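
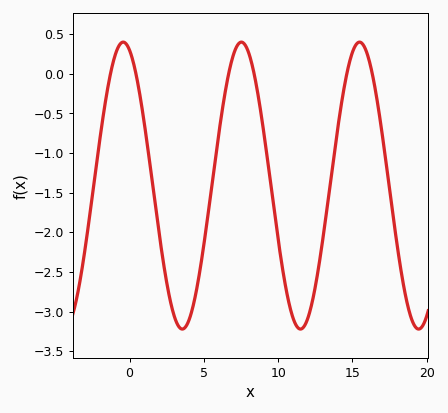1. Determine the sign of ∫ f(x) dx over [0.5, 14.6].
negative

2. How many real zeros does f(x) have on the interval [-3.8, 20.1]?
6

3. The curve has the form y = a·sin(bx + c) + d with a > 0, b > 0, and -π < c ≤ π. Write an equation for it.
y = 1.81sin(0.79x + 1.91) - 1.41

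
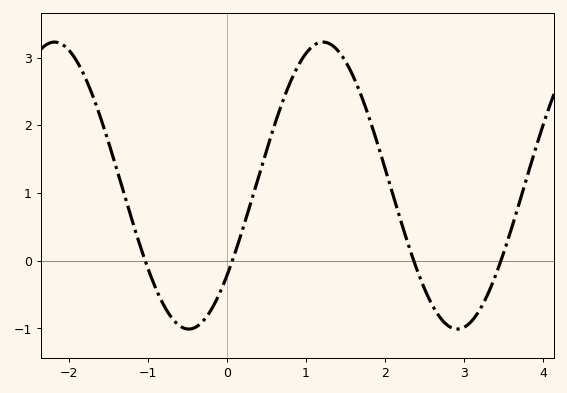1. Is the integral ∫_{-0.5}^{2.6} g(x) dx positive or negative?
positive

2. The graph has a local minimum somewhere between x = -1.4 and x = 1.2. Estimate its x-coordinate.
-0.5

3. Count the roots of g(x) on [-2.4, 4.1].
4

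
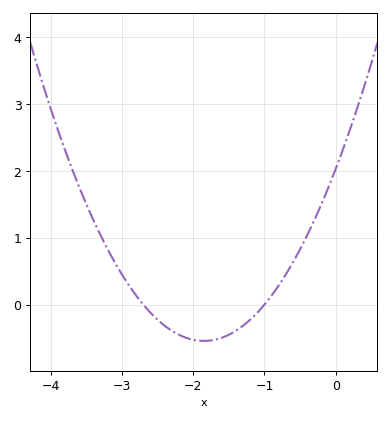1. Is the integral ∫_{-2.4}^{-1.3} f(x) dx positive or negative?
negative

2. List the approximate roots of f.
-2.7, -1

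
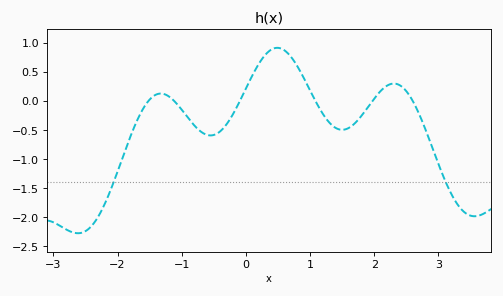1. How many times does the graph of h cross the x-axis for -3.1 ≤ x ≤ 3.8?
6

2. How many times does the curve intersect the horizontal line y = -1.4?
2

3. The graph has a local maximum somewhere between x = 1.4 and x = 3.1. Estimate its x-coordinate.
2.3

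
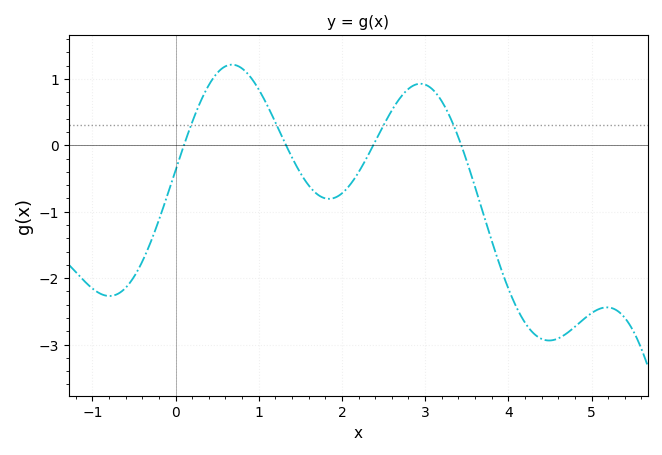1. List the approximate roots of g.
0.1, 1.3, 2.4, 3.4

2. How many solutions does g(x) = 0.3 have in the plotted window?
4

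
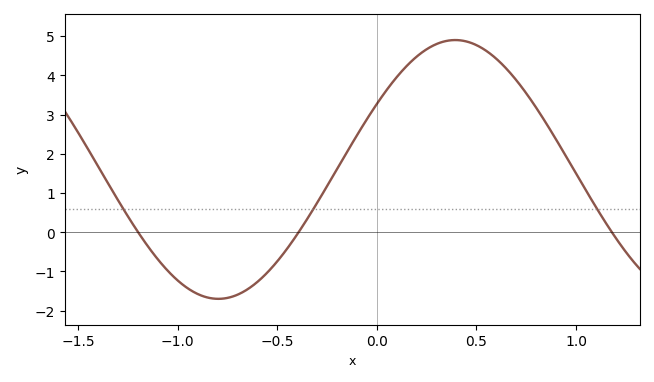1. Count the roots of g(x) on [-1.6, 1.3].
3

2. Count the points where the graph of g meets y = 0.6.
3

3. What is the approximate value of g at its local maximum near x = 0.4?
4.9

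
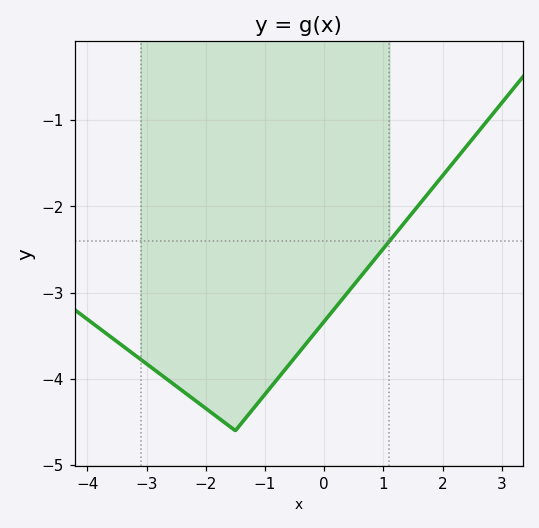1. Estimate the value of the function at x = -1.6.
-4.5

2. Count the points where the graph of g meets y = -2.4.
1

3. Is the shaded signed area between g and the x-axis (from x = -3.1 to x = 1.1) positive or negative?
negative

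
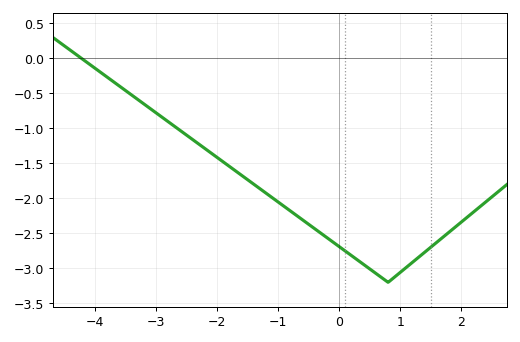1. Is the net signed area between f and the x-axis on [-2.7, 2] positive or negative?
negative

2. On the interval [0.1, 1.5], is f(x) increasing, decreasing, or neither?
neither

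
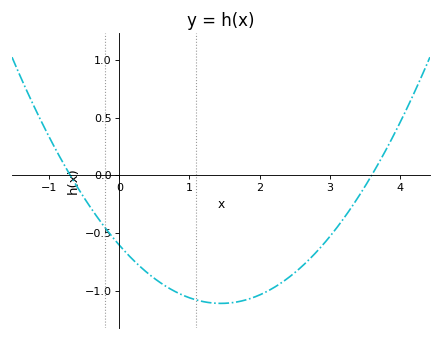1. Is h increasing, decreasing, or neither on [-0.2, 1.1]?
decreasing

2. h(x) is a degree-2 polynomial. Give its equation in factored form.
y = 0.24(x + 0.7)(x - 3.6)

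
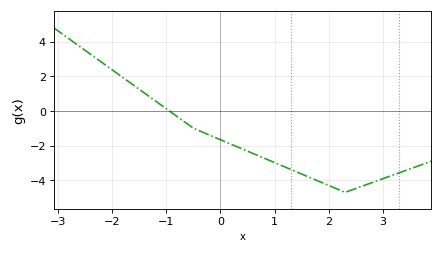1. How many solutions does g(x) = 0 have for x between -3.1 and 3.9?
1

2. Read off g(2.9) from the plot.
-4.02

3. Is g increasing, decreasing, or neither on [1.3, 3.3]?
neither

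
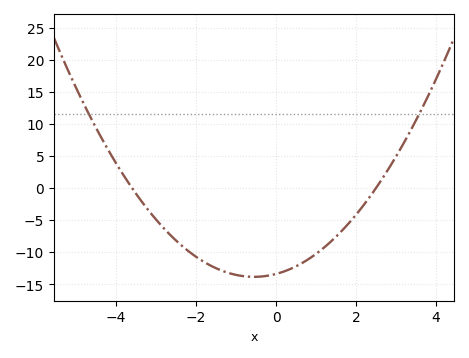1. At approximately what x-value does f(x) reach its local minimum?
-0.6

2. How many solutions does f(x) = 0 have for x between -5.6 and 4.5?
2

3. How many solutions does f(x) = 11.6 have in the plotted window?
2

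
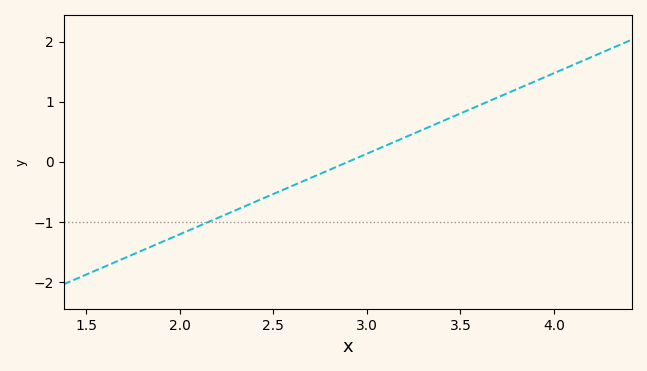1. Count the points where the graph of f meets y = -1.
1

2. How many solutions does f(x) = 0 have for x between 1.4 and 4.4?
1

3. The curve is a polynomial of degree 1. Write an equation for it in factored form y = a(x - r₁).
y = 1.34(x - 2.9)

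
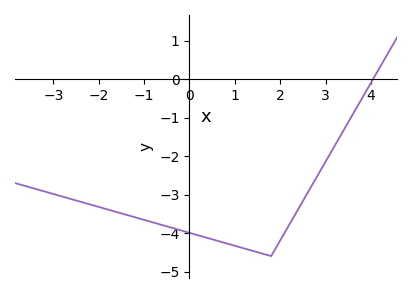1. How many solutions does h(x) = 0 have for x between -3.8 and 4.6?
1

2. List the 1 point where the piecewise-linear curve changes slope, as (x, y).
(1.8, -4.6)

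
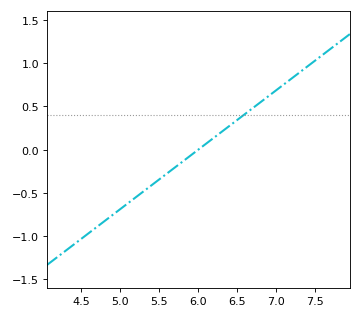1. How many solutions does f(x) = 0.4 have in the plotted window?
1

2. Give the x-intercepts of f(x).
6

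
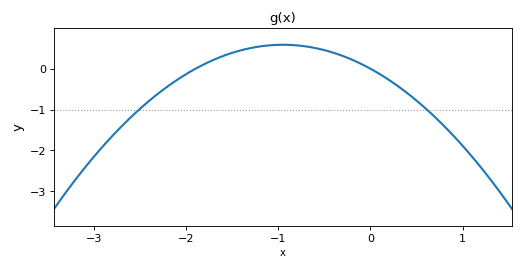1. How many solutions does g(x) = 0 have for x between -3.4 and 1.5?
2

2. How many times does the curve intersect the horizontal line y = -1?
2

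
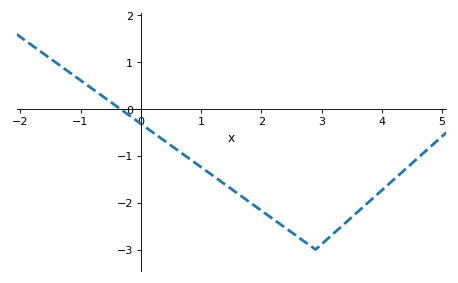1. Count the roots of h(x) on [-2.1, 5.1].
1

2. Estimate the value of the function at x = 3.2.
-2.7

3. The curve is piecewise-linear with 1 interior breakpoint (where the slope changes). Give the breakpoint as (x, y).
(2.9, -3)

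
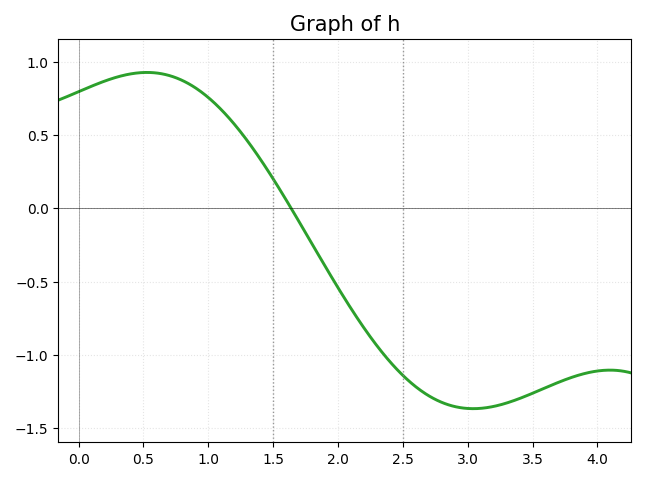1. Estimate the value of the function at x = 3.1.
-1.37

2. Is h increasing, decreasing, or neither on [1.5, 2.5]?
decreasing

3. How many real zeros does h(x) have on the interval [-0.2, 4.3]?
1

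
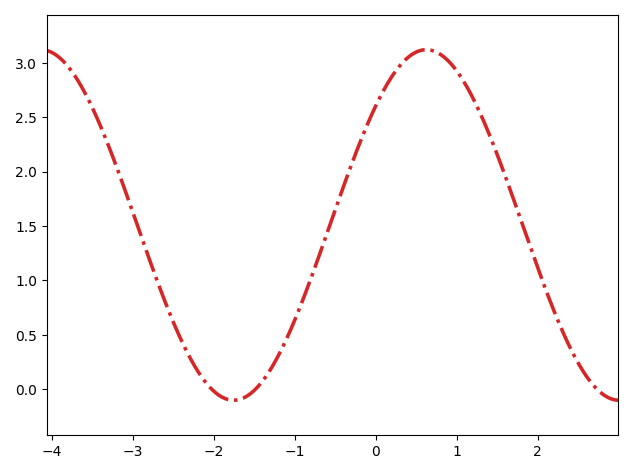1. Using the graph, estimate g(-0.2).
2.26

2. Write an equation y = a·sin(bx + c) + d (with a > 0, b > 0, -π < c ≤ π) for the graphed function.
y = 1.61sin(1.32x + 0.75) + 1.51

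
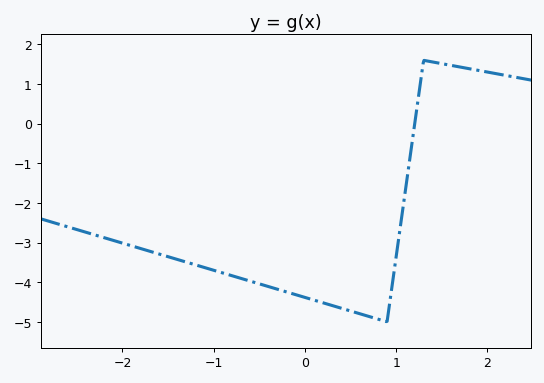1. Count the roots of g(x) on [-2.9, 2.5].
1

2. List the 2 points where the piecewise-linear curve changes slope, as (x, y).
(0.9, -5); (1.3, 1.6)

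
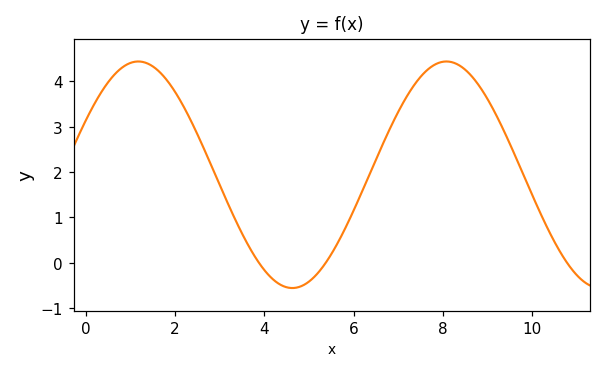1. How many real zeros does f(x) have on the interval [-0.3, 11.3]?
3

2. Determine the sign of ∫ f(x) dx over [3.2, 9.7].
positive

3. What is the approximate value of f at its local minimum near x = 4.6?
-0.56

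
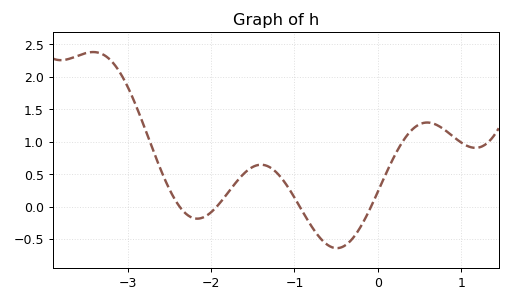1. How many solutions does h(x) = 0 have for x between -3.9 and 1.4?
4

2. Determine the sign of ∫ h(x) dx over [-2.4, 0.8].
positive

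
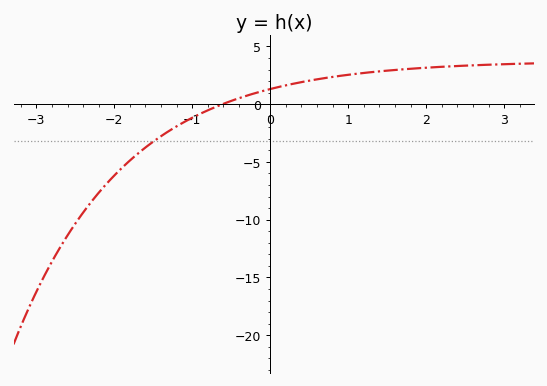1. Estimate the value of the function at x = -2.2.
-7.5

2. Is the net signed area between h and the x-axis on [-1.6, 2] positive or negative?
positive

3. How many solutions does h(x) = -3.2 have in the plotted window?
1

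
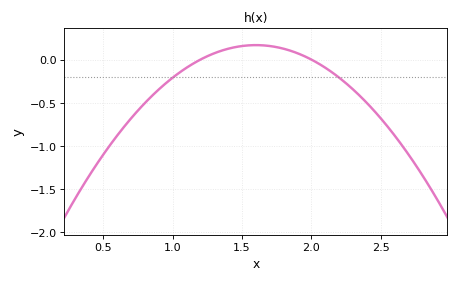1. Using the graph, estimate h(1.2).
0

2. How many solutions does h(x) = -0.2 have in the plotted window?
2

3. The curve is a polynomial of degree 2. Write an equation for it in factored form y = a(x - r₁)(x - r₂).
y = -1.05(x - 1.2)(x - 2)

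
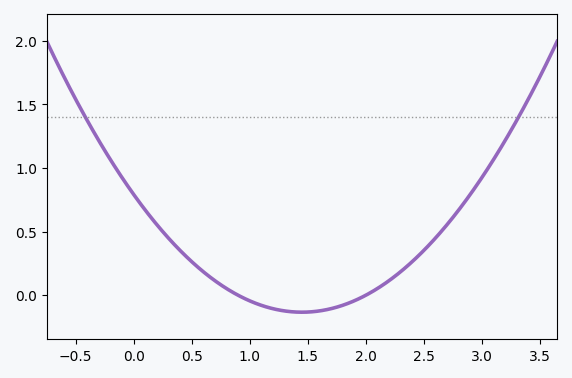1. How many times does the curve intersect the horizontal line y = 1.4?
2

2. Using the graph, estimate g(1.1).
-0.079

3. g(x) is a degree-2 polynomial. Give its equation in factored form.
y = 0.44(x - 0.9)(x - 2)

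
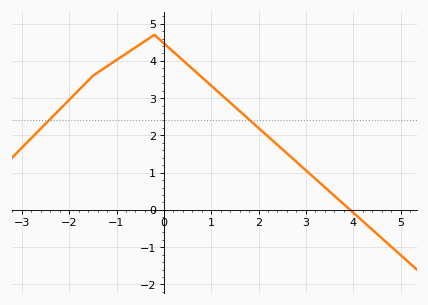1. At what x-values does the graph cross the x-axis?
4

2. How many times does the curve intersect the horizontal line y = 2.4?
2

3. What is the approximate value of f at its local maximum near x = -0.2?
4.7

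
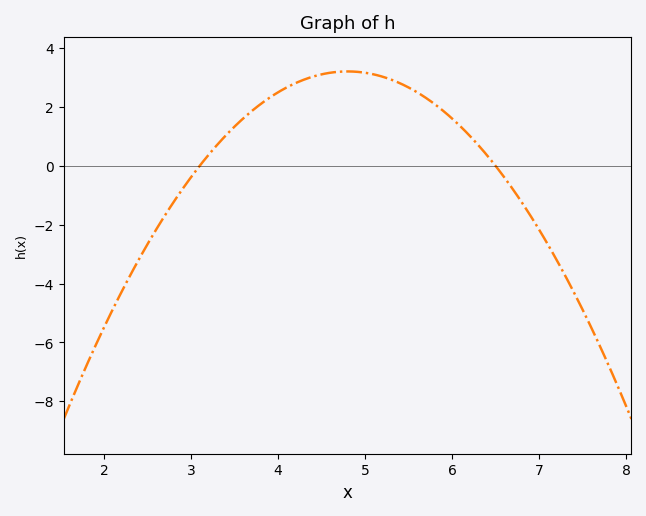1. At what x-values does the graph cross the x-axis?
3.1, 6.5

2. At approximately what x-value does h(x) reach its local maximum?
4.8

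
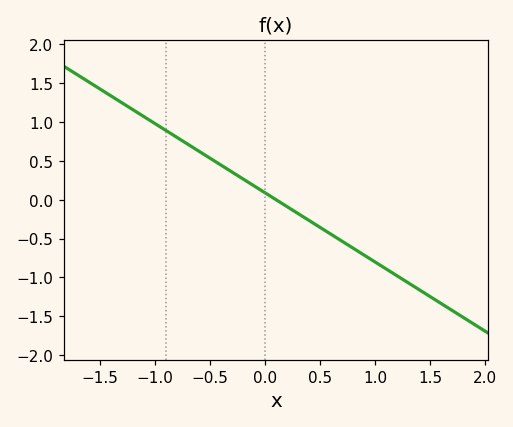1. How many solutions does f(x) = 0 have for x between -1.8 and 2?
1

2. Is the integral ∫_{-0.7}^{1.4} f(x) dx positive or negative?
negative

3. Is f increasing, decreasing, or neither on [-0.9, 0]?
decreasing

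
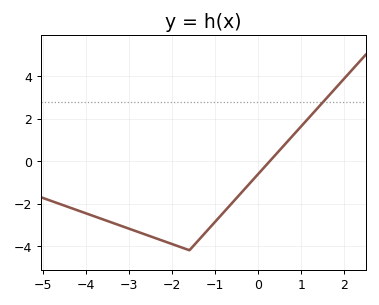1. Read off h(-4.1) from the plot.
-2.4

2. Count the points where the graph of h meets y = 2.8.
1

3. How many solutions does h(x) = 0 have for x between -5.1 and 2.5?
1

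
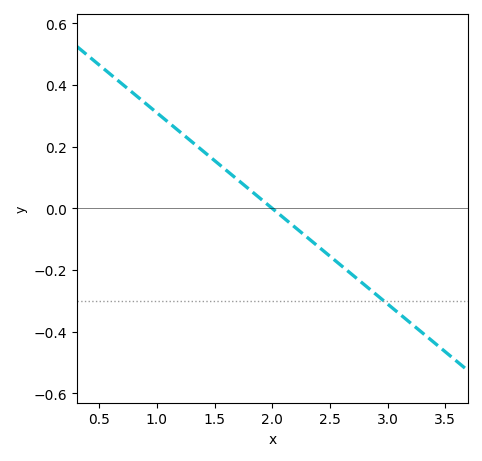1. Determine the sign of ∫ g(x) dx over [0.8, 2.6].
positive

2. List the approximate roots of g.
2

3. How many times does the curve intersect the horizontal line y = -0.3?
1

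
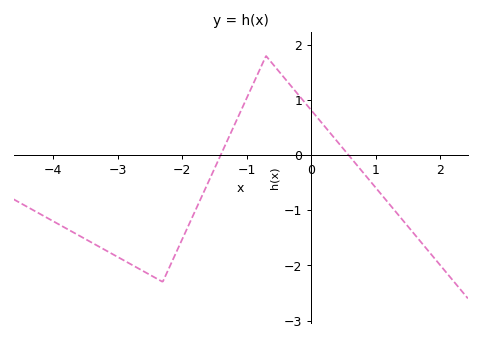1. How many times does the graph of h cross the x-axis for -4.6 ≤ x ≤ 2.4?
2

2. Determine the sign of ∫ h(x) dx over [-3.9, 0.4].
negative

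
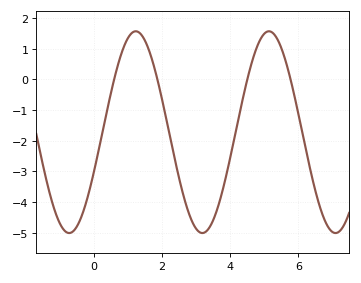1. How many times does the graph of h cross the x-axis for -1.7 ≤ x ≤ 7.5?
4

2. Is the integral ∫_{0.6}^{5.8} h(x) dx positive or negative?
negative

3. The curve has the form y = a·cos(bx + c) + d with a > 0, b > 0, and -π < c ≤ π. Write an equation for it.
y = 3.29cos(1.6x - 2) - 1.72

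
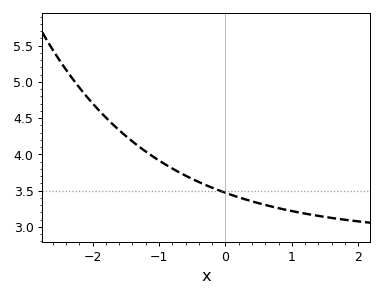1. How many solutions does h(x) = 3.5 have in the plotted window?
1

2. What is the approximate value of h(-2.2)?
4.92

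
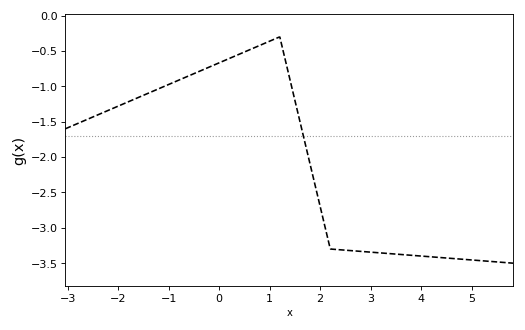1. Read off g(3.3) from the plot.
-3.36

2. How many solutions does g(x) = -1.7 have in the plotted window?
1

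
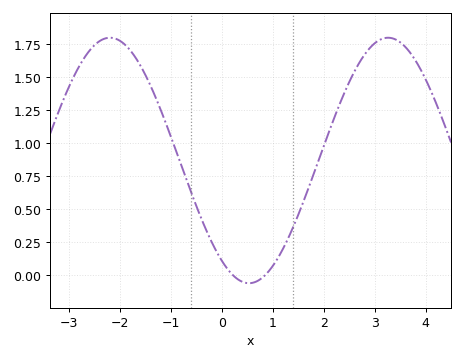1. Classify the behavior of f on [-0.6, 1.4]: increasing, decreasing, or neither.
neither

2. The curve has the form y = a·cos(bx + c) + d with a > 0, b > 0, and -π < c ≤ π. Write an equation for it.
y = 0.93cos(1.15x + 2.53) + 0.87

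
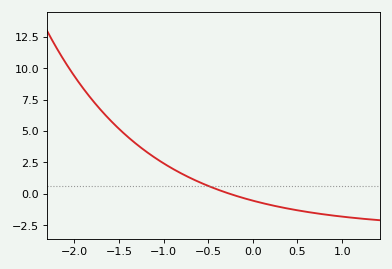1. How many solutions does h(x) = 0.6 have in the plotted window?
1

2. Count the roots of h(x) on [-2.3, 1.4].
1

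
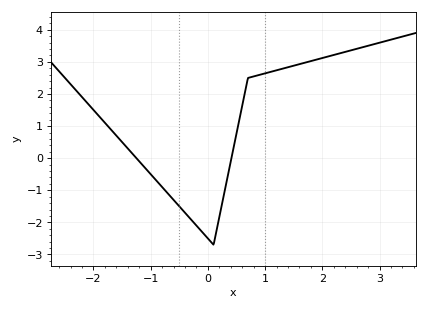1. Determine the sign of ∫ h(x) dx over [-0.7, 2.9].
positive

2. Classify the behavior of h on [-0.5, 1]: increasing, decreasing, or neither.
neither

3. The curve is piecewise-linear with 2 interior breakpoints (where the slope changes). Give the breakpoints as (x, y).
(0.1, -2.7); (0.7, 2.5)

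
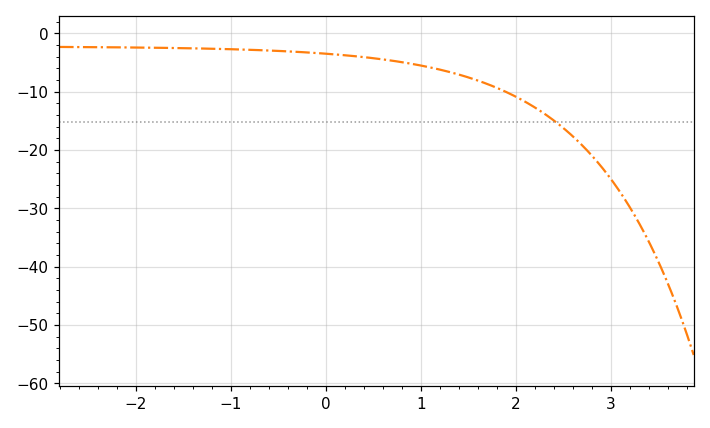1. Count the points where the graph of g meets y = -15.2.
1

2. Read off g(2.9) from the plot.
-22.9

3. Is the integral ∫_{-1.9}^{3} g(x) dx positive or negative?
negative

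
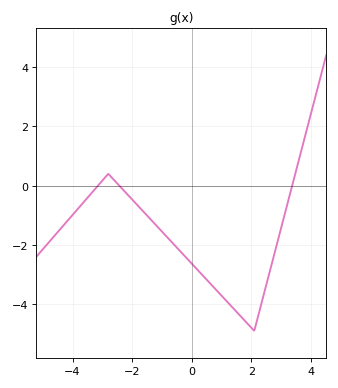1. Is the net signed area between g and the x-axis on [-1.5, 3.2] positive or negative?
negative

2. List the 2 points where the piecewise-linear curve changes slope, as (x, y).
(-2.8, 0.4); (2.1, -4.9)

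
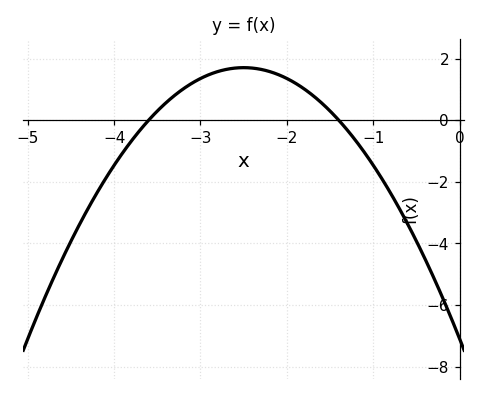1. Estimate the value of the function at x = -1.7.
0.804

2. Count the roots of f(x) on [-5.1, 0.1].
2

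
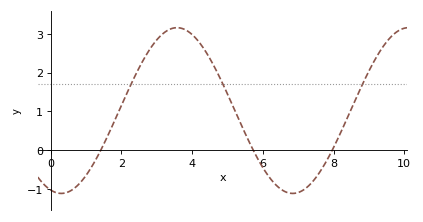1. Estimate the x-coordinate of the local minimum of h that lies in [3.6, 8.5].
6.84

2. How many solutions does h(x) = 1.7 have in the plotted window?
3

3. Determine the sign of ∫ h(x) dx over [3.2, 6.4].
positive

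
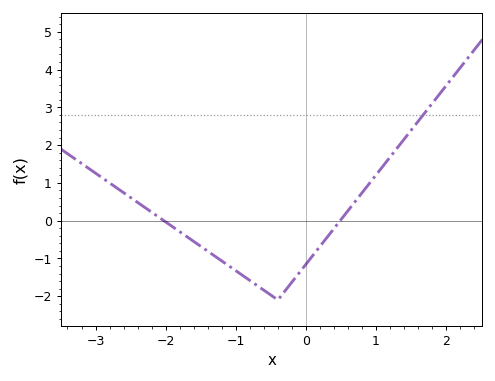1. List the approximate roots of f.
-2.03, 0.488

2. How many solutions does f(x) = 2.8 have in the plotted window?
1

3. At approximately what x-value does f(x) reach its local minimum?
-0.4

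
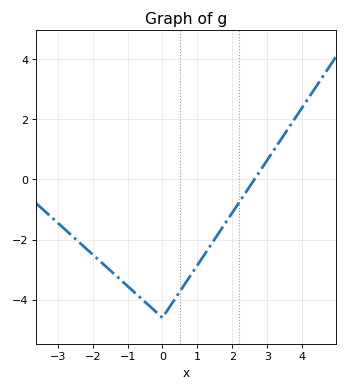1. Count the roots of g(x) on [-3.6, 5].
1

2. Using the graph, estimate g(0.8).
-3.2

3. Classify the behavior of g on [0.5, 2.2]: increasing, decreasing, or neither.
increasing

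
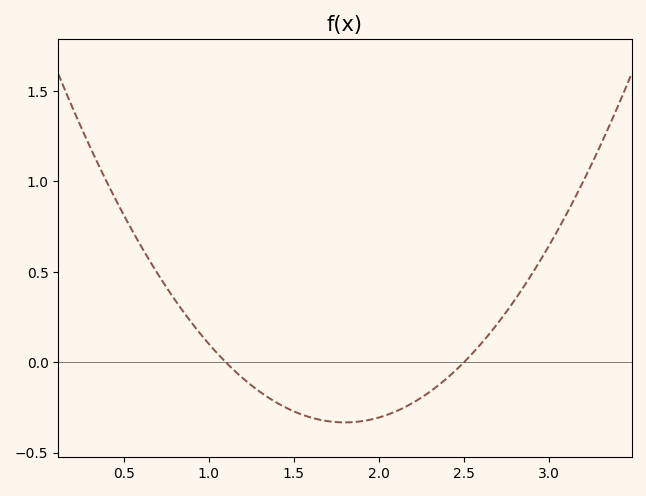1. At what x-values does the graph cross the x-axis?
1.1, 2.5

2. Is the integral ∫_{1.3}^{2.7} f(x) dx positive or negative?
negative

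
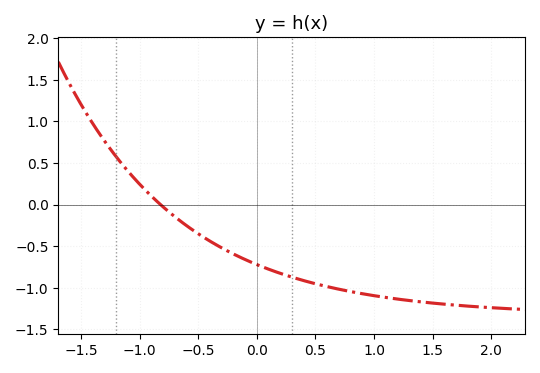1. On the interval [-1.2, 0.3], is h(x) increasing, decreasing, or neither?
decreasing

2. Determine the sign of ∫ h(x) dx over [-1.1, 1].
negative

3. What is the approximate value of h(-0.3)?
-0.519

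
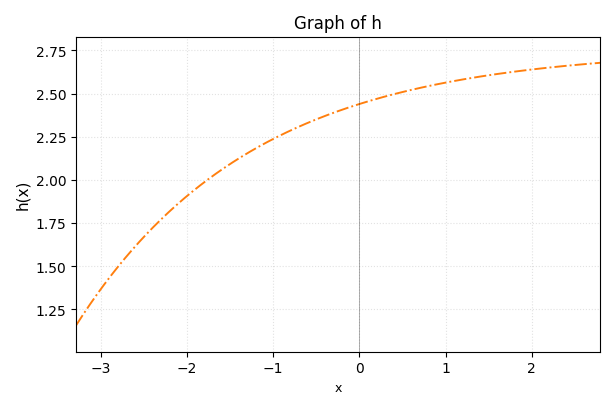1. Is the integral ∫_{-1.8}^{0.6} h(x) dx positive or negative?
positive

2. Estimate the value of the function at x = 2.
2.64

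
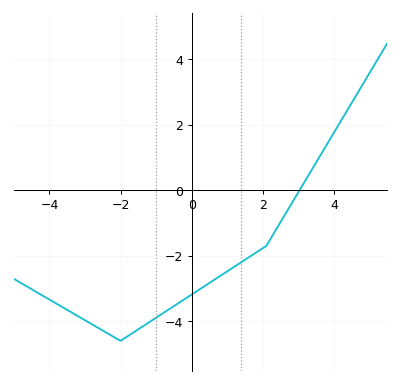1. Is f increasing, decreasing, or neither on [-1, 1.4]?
increasing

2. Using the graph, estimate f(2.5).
-0.972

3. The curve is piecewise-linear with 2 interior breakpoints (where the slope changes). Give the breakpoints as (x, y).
(-2, -4.6); (2.1, -1.7)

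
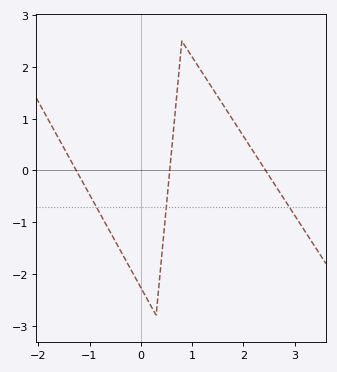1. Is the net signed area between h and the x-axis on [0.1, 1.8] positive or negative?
positive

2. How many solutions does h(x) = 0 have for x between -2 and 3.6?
3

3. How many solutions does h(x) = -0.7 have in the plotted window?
3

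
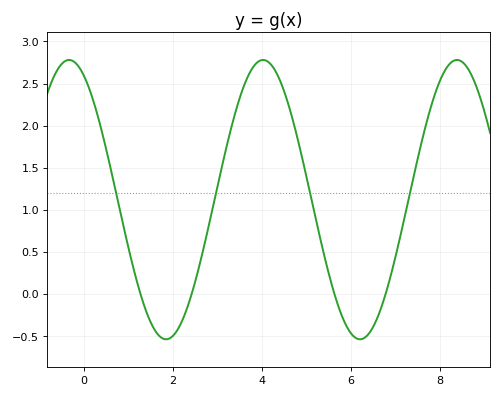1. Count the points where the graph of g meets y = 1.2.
4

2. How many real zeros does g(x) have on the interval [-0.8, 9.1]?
4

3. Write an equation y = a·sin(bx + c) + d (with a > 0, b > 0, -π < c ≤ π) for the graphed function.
y = 1.66sin(1.44x + 2.06) + 1.12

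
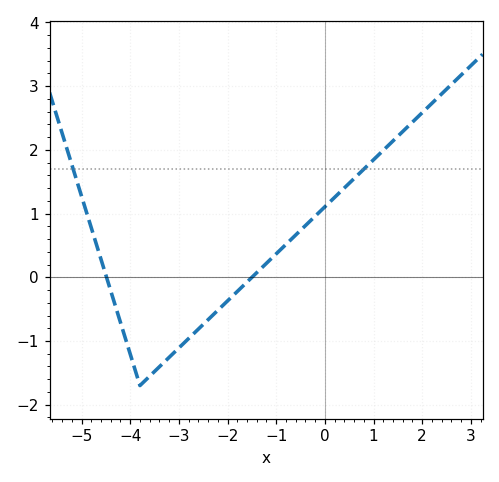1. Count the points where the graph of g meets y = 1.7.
2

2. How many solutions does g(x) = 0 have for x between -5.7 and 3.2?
2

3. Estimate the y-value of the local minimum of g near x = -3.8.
-1.7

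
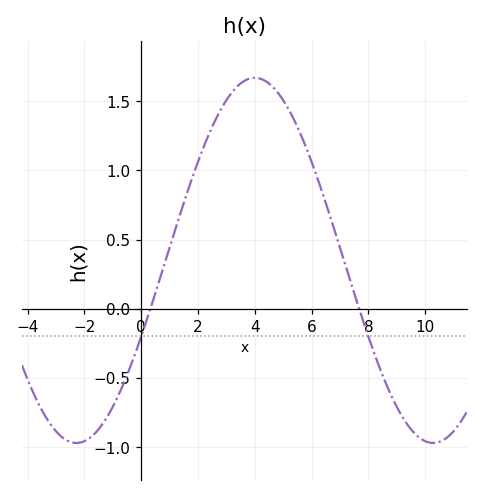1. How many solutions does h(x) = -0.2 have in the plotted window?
2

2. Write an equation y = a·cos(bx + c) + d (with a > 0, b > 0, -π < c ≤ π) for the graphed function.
y = 1.32cos(0.5x - 2) + 0.35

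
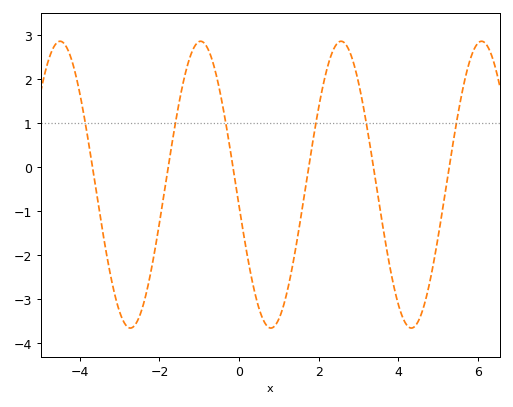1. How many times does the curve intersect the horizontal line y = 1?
6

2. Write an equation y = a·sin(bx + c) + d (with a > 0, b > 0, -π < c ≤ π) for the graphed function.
y = 3.26sin(1.8x - 3) - 0.41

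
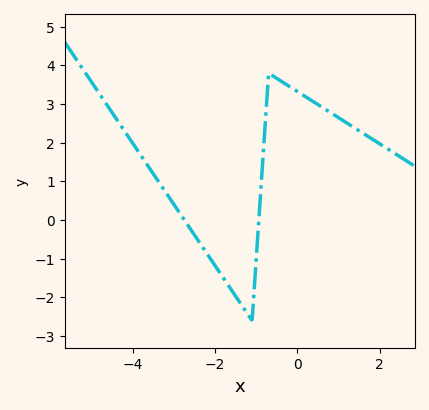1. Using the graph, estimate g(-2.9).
0.25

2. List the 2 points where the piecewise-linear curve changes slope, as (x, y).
(-1.1, -2.6); (-0.7, 3.8)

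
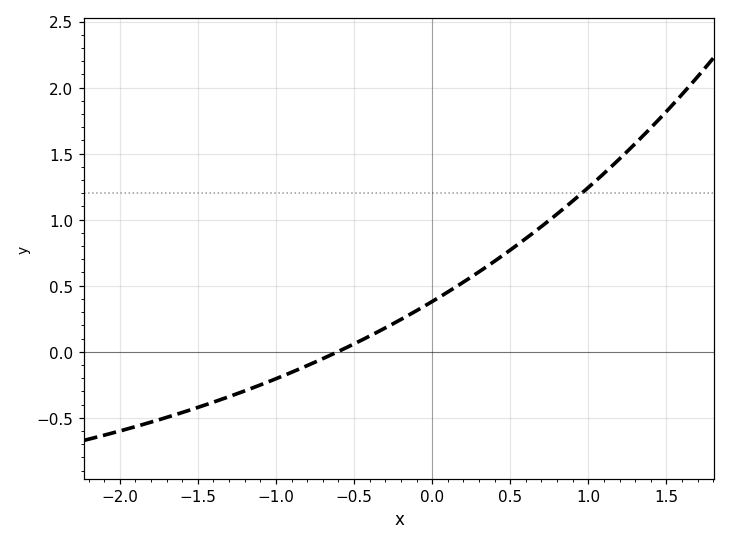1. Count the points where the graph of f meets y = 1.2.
1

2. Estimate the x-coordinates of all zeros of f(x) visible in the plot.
-0.604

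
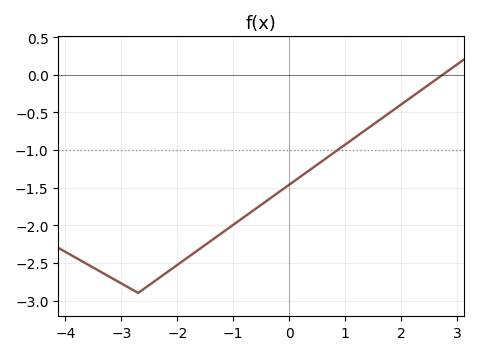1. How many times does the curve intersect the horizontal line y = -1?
1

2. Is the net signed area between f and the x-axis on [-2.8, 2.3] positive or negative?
negative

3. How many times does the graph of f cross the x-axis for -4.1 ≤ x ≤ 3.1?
1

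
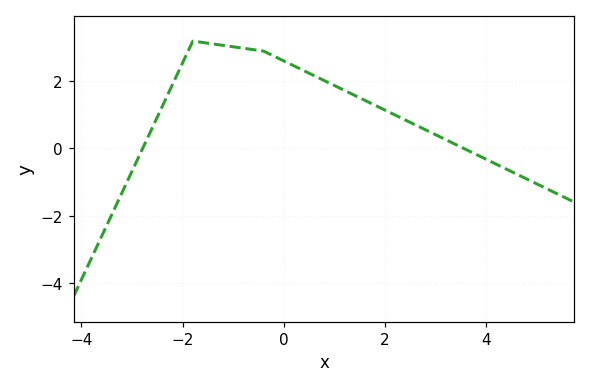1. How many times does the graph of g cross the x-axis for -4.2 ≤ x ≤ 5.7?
2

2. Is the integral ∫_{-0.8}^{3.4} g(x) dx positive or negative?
positive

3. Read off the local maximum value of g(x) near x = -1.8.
3.2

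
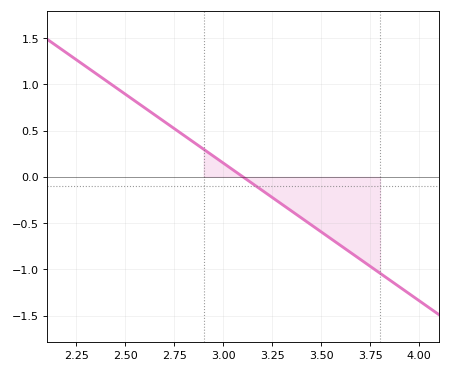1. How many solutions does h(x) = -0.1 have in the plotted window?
1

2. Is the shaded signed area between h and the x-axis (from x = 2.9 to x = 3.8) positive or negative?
negative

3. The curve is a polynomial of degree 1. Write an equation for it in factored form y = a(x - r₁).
y = -1.49(x - 3.1)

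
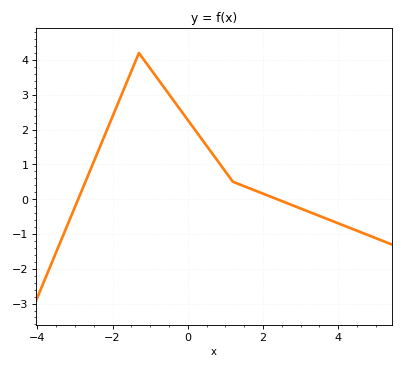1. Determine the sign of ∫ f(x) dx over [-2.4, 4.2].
positive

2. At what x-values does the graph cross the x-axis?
-2.91, 2.37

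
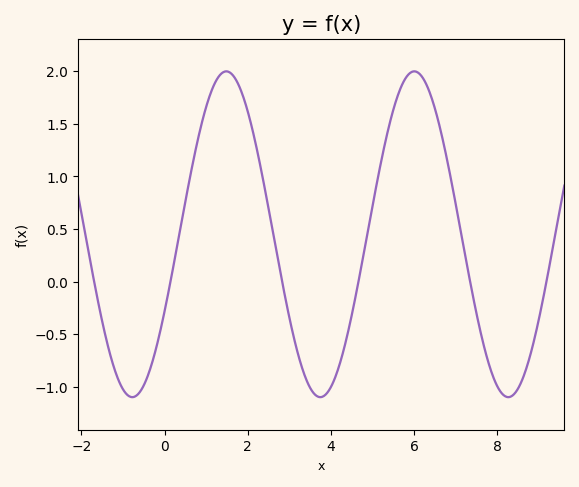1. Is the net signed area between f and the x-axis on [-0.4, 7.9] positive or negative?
positive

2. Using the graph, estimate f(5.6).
1.75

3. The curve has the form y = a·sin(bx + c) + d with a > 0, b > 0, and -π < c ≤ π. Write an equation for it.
y = 1.55sin(1.4x - 0.49) + 0.45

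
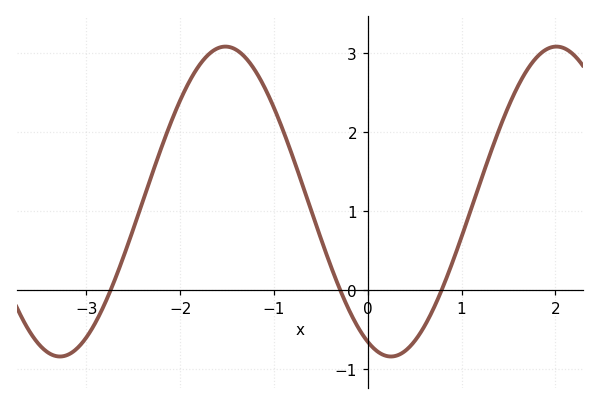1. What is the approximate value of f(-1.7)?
3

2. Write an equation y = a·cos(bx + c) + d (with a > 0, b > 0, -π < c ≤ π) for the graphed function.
y = 1.96cos(1.8x + 2.7) + 1.12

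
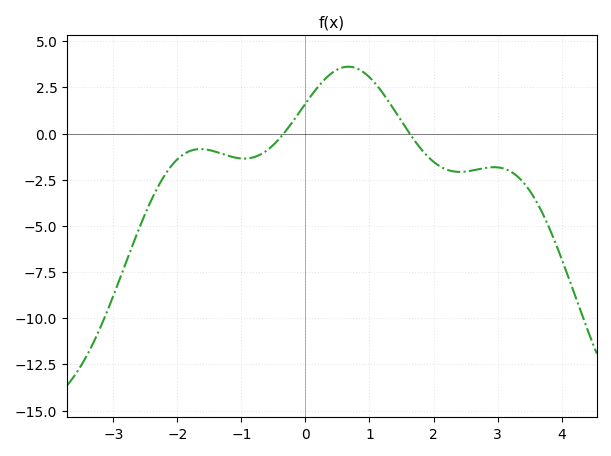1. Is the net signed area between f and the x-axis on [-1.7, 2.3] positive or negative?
positive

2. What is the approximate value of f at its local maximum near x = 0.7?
3.62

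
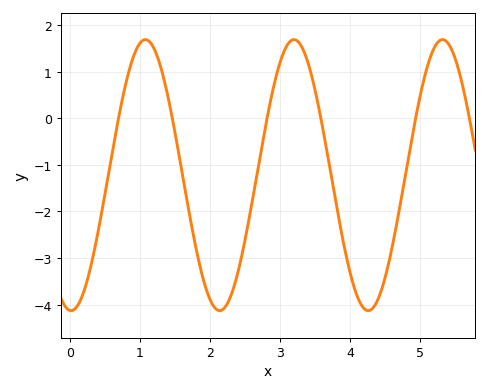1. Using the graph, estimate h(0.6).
-0.772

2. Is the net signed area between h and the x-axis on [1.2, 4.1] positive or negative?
negative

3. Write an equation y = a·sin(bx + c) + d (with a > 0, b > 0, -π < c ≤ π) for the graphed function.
y = 2.91sin(2.96x - 1.62) - 1.22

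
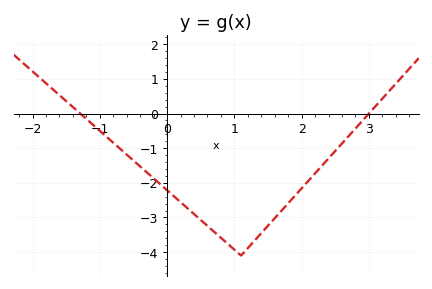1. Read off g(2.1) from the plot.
-1.9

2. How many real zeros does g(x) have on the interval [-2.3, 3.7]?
2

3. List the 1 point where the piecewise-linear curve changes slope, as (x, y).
(1.1, -4.1)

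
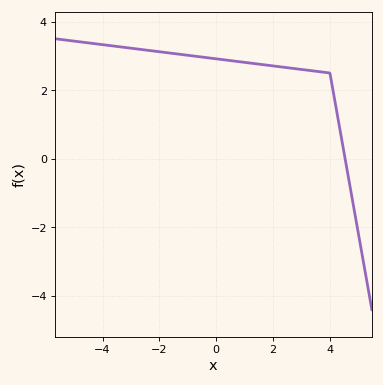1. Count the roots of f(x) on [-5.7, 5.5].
1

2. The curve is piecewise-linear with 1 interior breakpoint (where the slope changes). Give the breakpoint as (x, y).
(4, 2.5)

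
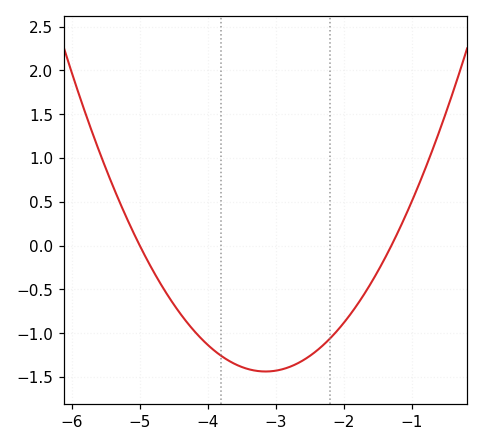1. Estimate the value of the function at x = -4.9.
-0.151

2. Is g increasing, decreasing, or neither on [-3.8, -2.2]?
neither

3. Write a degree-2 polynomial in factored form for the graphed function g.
y = 0.42(x + 5)(x + 1.3)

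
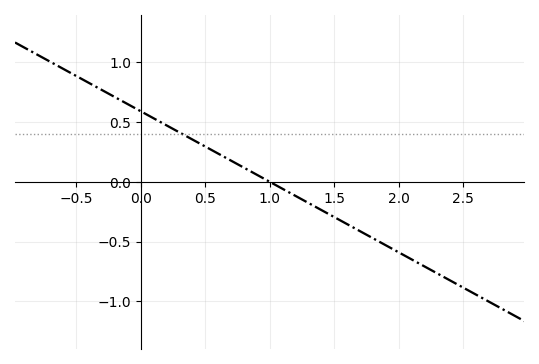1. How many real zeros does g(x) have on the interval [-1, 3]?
1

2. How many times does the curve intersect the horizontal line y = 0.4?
1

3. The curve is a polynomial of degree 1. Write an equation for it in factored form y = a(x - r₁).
y = -0.59(x - 1)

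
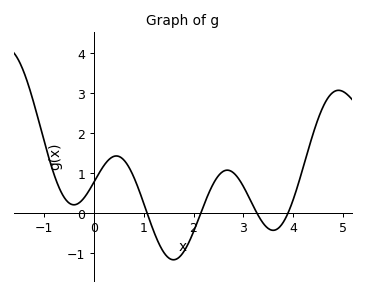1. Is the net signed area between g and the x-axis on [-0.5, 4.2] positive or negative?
positive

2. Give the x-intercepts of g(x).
1.07, 2.14, 3.28, 3.89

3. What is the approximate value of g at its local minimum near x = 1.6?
-1.16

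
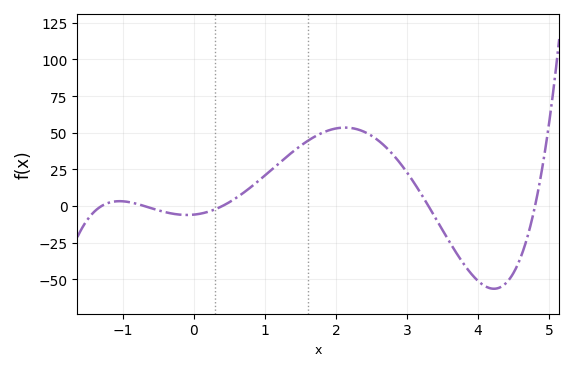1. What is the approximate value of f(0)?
-6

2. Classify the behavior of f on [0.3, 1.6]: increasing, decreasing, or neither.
increasing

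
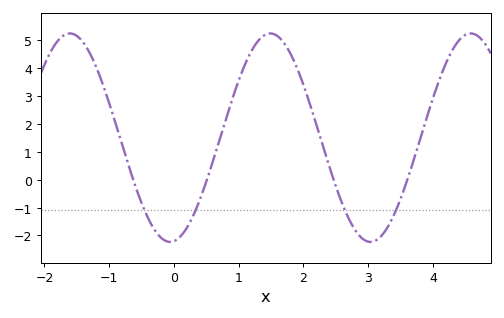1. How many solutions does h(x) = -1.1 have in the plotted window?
4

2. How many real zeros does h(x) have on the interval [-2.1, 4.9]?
4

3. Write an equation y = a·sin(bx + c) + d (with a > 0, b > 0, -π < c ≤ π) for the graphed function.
y = 3.74sin(2x - 1.4) + 1.51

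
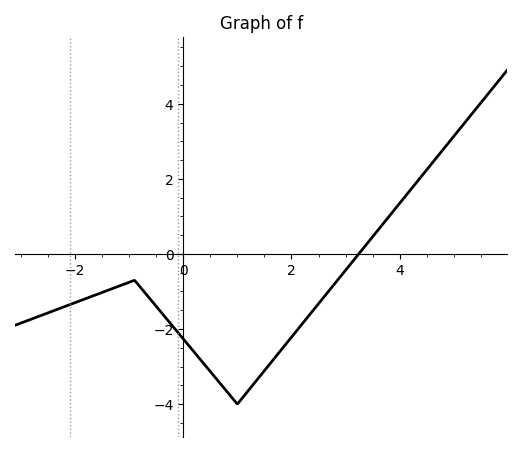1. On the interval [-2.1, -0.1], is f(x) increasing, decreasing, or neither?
neither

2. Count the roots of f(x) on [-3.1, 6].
1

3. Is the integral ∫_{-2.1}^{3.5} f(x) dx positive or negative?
negative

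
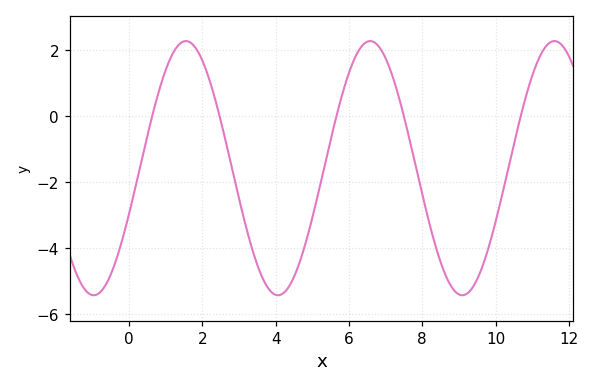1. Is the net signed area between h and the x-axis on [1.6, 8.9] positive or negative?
negative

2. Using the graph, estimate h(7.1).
1.48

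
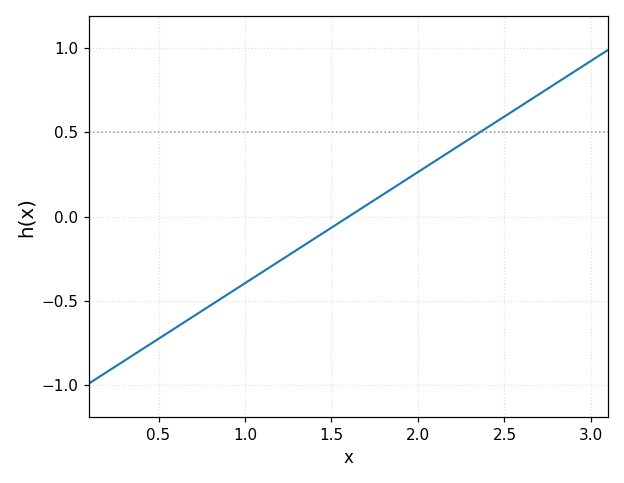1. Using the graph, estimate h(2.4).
0.55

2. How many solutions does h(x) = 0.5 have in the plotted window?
1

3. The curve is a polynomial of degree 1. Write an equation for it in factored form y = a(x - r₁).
y = 0.66(x - 1.6)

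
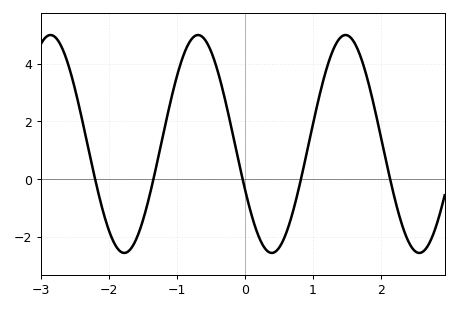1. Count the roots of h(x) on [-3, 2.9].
5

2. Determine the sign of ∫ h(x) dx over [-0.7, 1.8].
positive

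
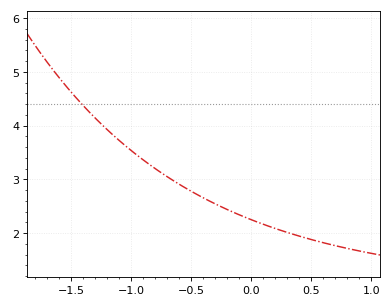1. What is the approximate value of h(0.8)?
1.72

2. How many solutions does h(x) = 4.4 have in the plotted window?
1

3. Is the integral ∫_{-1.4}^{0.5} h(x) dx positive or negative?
positive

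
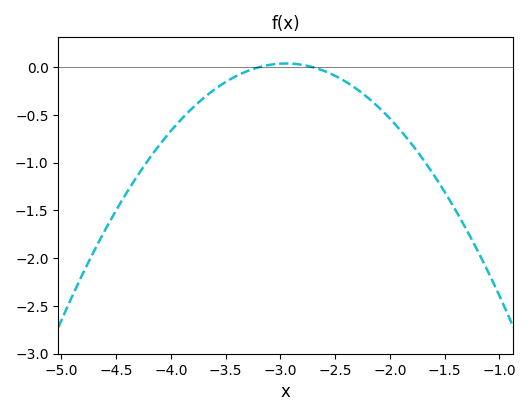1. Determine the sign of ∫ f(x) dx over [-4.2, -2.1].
negative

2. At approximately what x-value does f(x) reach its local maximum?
-2.95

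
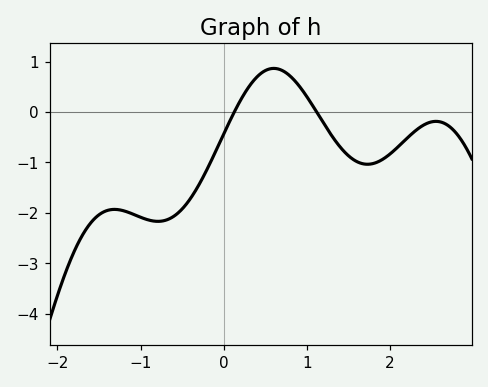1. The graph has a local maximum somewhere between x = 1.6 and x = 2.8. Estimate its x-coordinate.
2.56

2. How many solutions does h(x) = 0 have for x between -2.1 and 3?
2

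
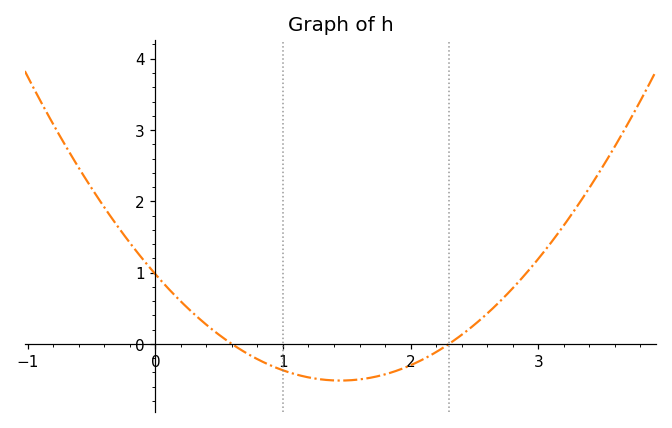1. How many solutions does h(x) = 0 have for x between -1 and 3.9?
2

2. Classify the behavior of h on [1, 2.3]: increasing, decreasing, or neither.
neither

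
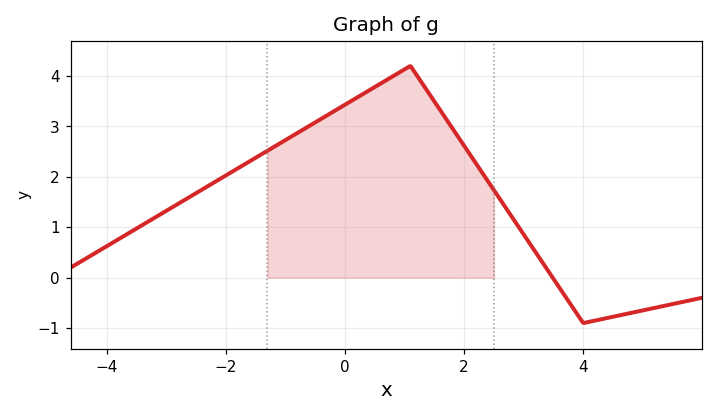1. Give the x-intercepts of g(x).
3.4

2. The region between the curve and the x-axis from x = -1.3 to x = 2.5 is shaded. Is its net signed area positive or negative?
positive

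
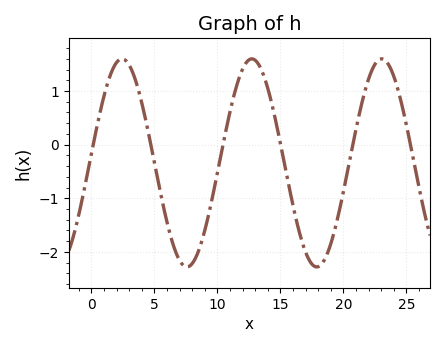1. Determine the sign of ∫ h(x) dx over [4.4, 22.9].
negative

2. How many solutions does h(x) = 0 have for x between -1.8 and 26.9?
6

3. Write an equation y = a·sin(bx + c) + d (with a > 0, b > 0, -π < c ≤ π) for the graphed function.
y = 1.94sin(0.61x + 0.09) - 0.34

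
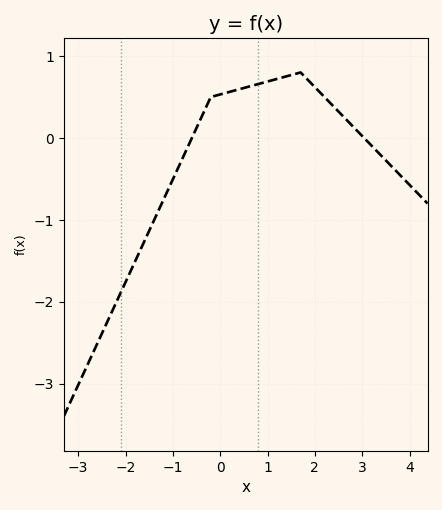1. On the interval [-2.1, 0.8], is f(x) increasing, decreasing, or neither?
increasing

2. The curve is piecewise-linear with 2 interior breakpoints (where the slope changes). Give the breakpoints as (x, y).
(-0.2, 0.5); (1.7, 0.8)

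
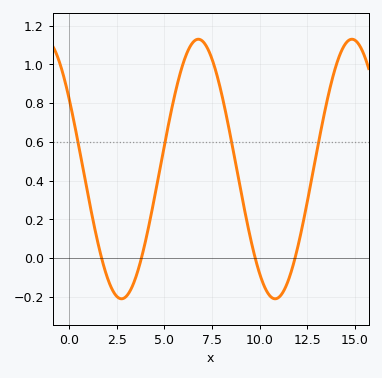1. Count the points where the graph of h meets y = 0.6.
4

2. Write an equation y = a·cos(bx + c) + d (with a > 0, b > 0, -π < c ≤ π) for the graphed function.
y = 0.67cos(0.78x + 0.99) + 0.46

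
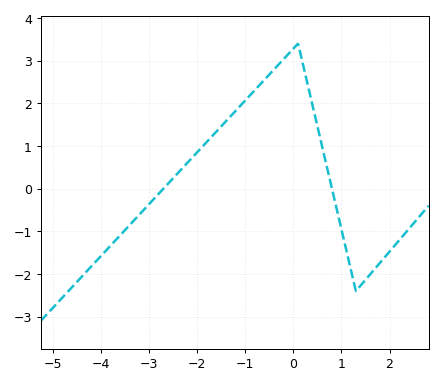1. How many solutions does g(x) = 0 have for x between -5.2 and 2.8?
2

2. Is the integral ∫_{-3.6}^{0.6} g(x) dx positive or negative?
positive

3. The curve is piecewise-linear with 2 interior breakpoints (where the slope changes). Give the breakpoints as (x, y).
(0.1, 3.4); (1.3, -2.4)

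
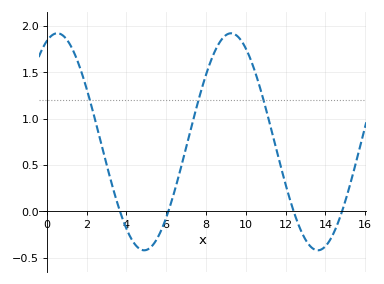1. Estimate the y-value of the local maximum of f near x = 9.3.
1.9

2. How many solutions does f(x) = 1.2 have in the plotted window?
3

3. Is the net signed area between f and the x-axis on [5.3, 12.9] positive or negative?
positive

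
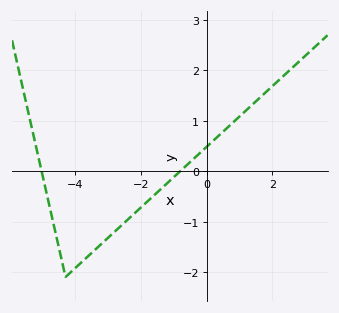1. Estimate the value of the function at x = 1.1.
1.15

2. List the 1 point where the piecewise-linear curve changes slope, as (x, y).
(-4.3, -2.1)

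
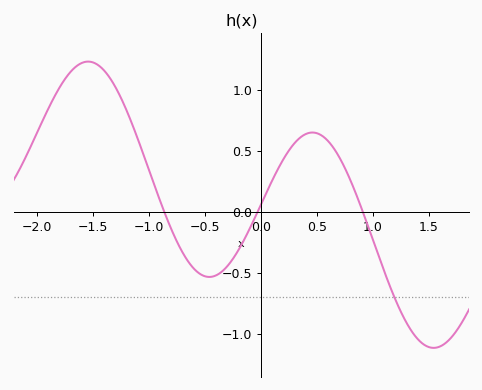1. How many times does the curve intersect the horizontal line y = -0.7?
1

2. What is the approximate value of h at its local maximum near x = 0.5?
0.649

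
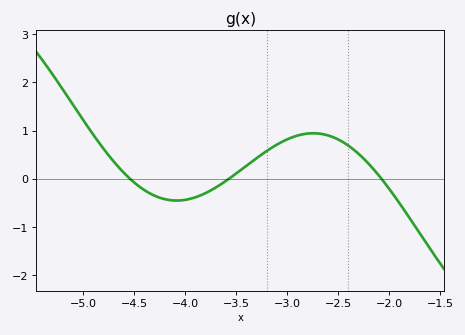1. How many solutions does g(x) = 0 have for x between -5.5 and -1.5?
3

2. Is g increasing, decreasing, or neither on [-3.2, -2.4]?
neither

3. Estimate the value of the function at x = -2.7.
0.9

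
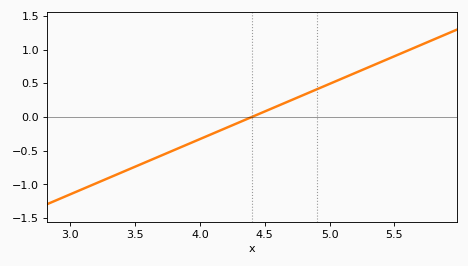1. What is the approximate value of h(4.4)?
0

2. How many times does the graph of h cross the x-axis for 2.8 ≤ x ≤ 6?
1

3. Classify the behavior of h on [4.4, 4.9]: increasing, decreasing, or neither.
increasing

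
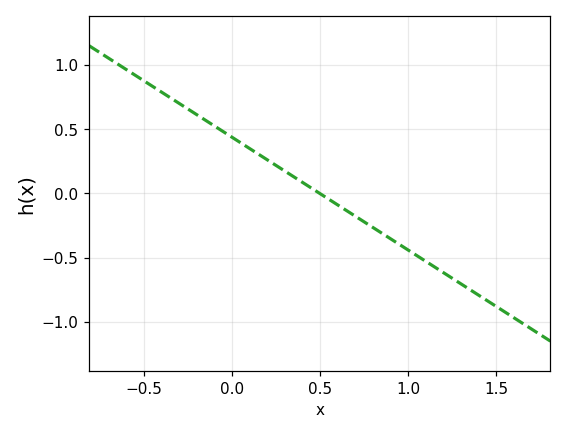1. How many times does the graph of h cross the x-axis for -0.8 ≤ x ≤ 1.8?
1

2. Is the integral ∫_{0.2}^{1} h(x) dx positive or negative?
negative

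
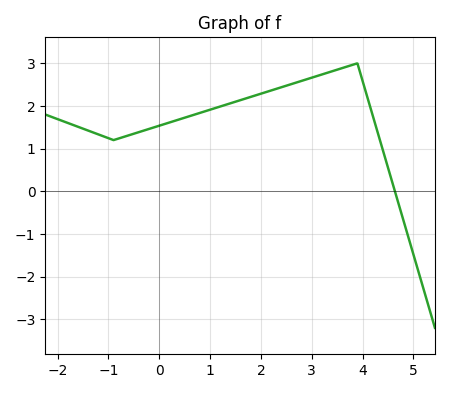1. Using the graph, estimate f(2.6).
2.5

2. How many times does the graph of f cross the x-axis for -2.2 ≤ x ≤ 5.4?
1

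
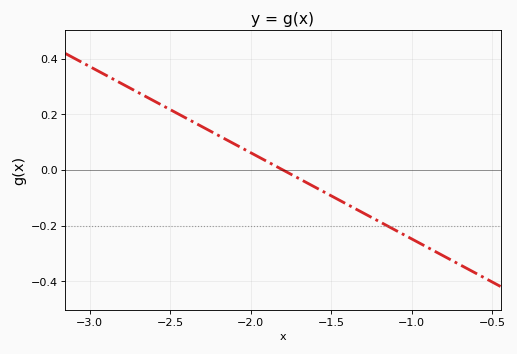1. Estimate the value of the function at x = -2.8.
0.31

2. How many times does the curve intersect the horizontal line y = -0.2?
1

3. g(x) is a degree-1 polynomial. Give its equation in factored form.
y = -0.31(x + 1.8)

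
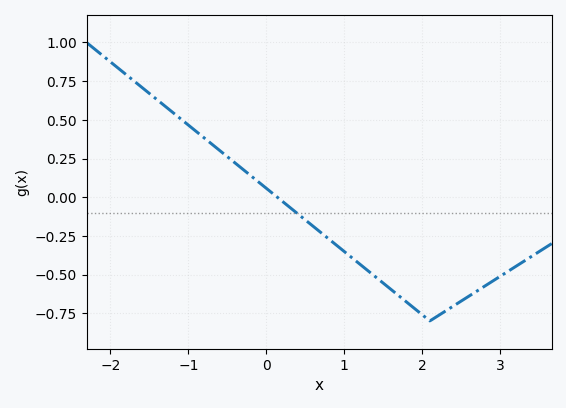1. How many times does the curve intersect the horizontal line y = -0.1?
1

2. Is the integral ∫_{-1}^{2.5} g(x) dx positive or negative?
negative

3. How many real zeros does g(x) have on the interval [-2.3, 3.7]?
1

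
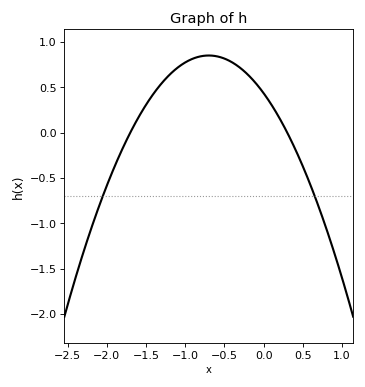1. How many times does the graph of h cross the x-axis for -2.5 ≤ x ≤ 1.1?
2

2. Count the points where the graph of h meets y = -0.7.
2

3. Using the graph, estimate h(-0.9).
0.816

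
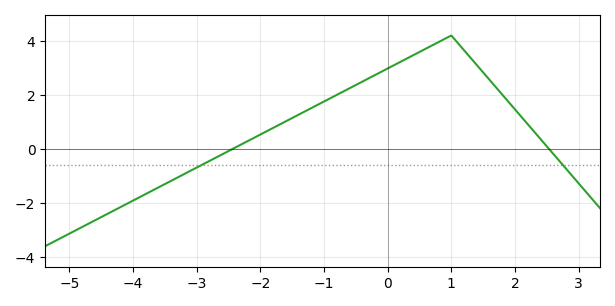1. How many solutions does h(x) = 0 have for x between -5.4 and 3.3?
2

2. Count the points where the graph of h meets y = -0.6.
2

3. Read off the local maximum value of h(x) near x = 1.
4.2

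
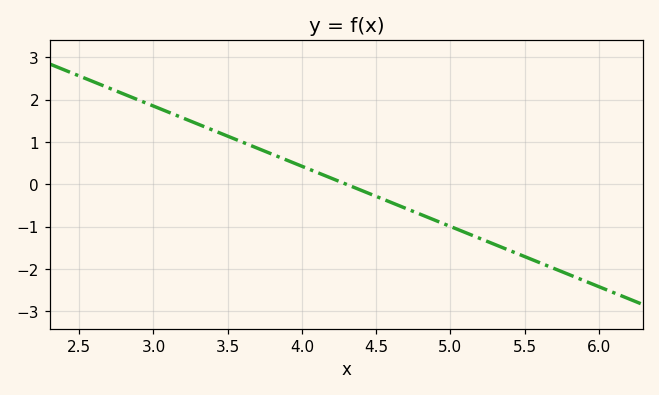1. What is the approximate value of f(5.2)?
-1.28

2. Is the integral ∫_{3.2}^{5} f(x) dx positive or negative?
positive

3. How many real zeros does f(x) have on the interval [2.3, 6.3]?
1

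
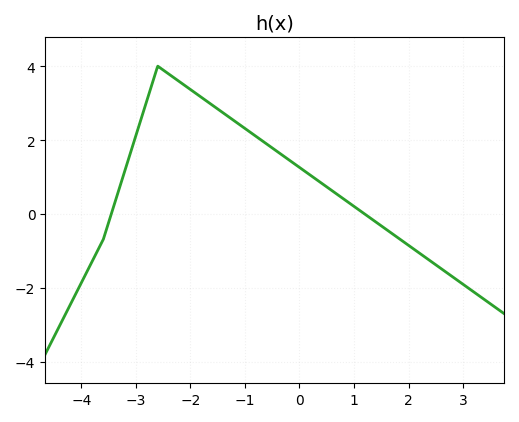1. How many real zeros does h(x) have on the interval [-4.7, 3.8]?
2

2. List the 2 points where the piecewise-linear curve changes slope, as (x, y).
(-3.6, -0.7); (-2.6, 4)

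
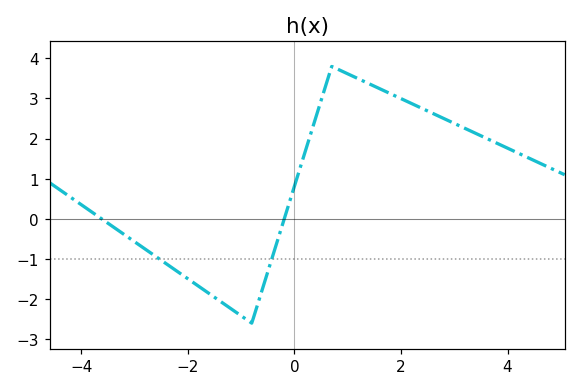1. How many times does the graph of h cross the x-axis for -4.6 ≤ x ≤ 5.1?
2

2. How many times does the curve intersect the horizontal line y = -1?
2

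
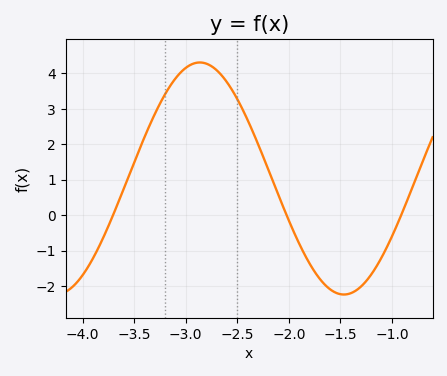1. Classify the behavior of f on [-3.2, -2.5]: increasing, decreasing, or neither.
neither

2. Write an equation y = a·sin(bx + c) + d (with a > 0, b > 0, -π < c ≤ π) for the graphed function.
y = 3.27sin(2.2x + 1.7) + 1.04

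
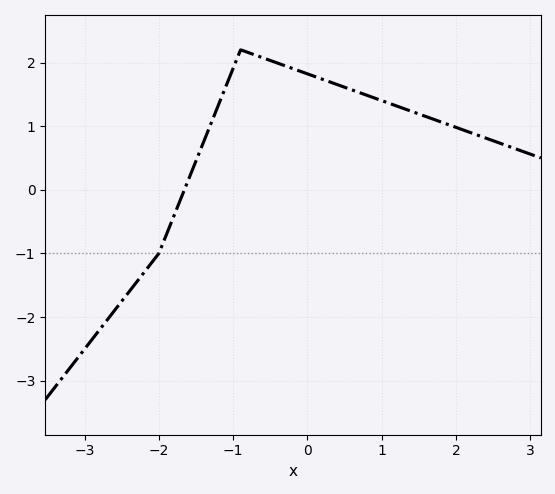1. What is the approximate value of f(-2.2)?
-1.3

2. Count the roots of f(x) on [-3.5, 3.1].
1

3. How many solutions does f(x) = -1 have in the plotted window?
1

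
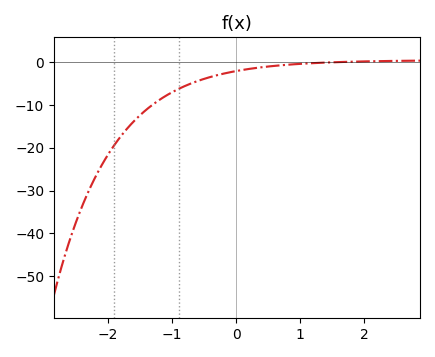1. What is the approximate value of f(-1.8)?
-17.3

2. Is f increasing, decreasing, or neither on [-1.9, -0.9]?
increasing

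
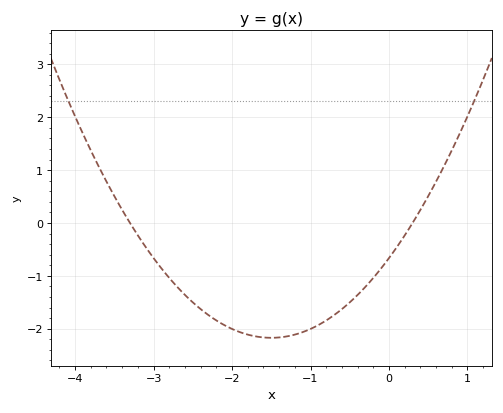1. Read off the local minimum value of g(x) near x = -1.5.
-2.17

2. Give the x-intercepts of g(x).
-3.3, 0.3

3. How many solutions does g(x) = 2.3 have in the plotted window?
2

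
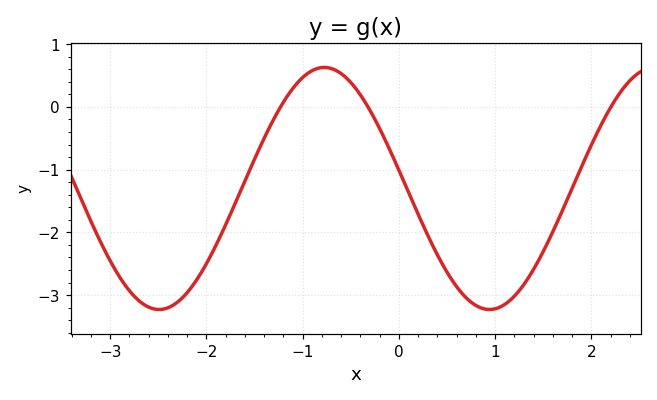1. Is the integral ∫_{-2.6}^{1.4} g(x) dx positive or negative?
negative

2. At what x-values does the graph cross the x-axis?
-1.2, -0.3, 2.2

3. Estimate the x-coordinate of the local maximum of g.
-0.8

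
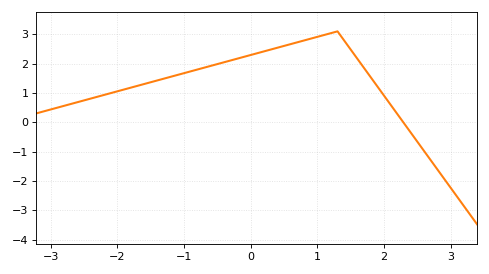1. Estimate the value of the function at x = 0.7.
2.73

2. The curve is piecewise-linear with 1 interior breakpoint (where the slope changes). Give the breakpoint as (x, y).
(1.3, 3.1)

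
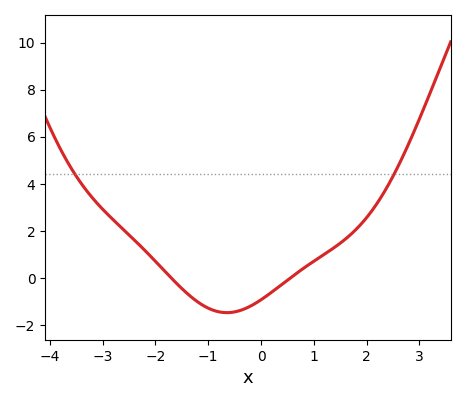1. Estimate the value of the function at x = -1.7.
0.004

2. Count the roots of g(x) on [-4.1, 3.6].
2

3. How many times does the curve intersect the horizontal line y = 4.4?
2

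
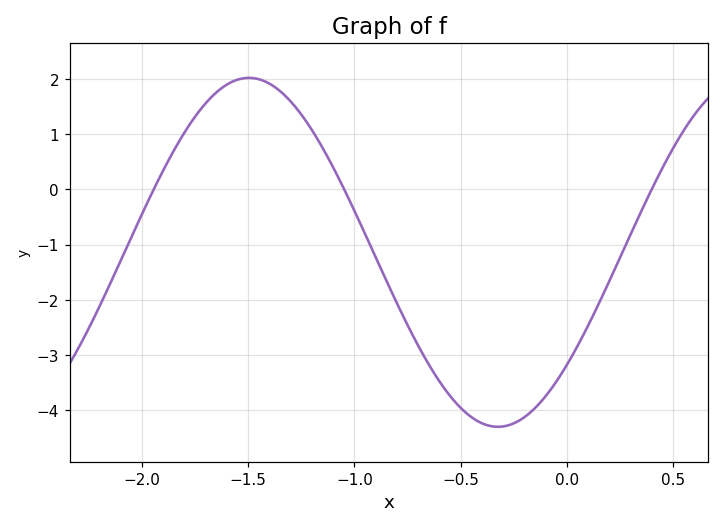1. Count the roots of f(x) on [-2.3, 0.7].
3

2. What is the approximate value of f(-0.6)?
-3.48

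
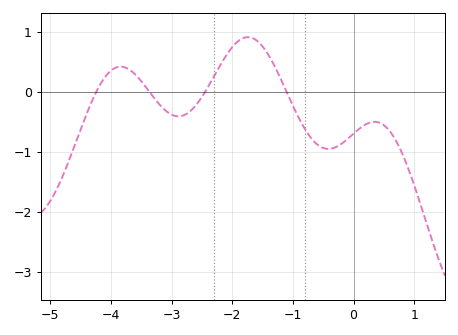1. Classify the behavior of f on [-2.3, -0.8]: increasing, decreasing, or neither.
neither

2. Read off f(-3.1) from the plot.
-0.3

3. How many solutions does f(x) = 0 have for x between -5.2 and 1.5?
4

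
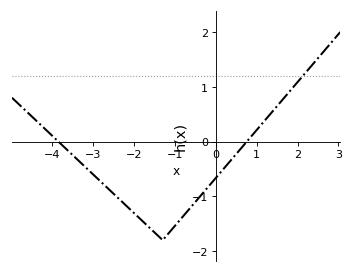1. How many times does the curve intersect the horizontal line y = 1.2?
1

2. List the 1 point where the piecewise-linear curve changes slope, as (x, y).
(-1.3, -1.8)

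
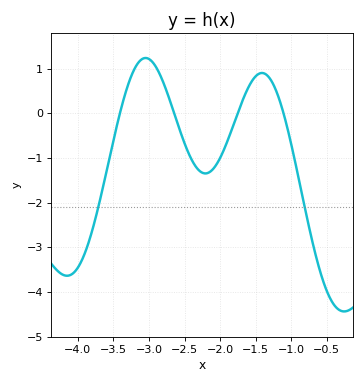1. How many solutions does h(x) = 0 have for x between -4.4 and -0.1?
4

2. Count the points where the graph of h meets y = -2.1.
2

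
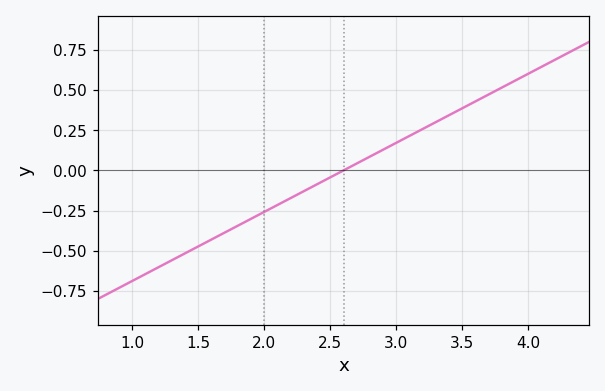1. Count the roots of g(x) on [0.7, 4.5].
1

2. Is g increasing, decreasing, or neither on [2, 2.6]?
increasing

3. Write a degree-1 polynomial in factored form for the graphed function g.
y = 0.43(x - 2.6)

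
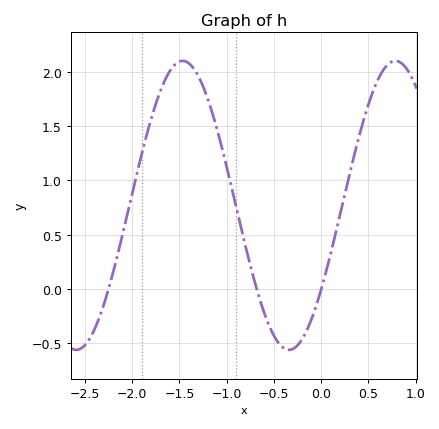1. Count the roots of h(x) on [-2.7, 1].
3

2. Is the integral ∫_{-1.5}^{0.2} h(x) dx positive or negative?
positive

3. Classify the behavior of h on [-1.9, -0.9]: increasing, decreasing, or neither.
neither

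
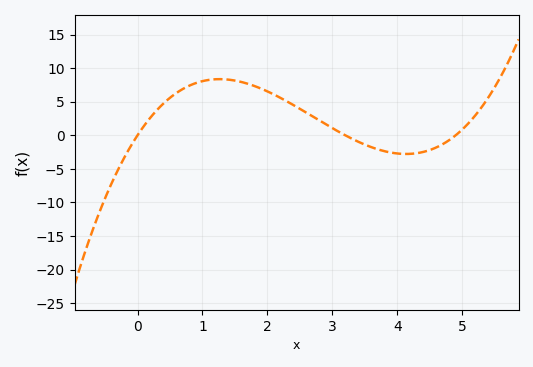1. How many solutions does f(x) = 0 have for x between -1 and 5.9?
3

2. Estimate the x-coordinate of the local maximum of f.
1.3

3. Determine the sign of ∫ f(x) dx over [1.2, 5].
positive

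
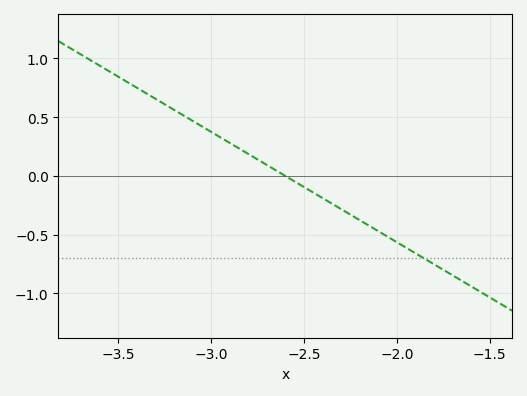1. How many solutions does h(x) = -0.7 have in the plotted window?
1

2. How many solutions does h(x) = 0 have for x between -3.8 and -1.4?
1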